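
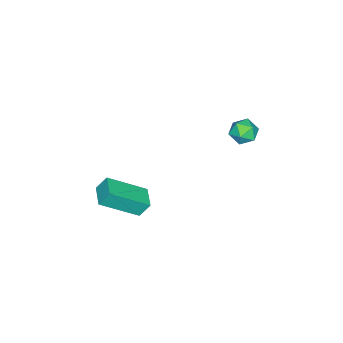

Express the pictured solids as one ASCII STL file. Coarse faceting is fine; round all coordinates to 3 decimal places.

solid 
facet normal -0.515 0.658 -0.549
outer loop
vertex 0.628 -2.018 1.024
vertex 1.534 -1.364 0.958
vertex 0.879 -2.441 0.282
endloop
endfacet
facet normal -0.810 -0.584 0.059
outer loop
vertex 1.986 -3.856 1.462
vertex 0.628 -2.018 1.024
vertex 0.879 -2.441 0.282
endloop
endfacet
facet normal -0.516 0.658 -0.549
outer loop
vertex 0.879 -2.441 0.282
vertex 1.534 -1.364 0.958
vertex 1.785 -1.786 0.216
endloop
endfacet
facet normal 0.282 -0.474 -0.834
outer loop
vertex 1.785 -1.786 0.216
vertex 1.986 -3.856 1.462
vertex 0.879 -2.441 0.282
endloop
endfacet
facet normal -0.282 0.475 0.834
outer loop
vertex 0.628 -2.018 1.024
vertex 2.641 -2.779 2.138
vertex 1.534 -1.364 0.958
endloop
endfacet
facet normal -0.810 -0.584 0.058
outer loop
vertex 1.735 -3.434 2.204
vertex 0.628 -2.018 1.024
vertex 1.986 -3.856 1.462
endloop
endfacet
facet normal -0.282 0.474 0.834
outer loop
vertex 1.735 -3.434 2.204
vertex 2.641 -2.779 2.138
vertex 0.628 -2.018 1.024
endloop
endfacet
facet normal 0.809 0.584 -0.059
outer loop
vertex 1.534 -1.364 0.958
vertex 2.641 -2.779 2.138
vertex 1.785 -1.786 0.216
endloop
endfacet
facet normal 0.282 -0.475 -0.834
outer loop
vertex 2.892 -3.202 1.396
vertex 1.986 -3.856 1.462
vertex 1.785 -1.786 0.216
endloop
endfacet
facet normal 0.810 0.584 -0.059
outer loop
vertex 1.785 -1.786 0.216
vertex 2.641 -2.779 2.138
vertex 2.892 -3.202 1.396
endloop
endfacet
facet normal 0.515 -0.658 0.549
outer loop
vertex 2.892 -3.202 1.396
vertex 1.735 -3.434 2.204
vertex 1.986 -3.856 1.462
endloop
endfacet
facet normal 0.515 -0.658 0.549
outer loop
vertex 2.641 -2.779 2.138
vertex 1.735 -3.434 2.204
vertex 2.892 -3.202 1.396
endloop
endfacet
facet normal -0.317 -0.574 0.755
outer loop
vertex -4.469 0.421 2.977
vertex -4.197 -0.192 2.625
vertex -3.757 0.195 3.104
endloop
endfacet
facet normal -0.150 0.081 0.985
outer loop
vertex -4.469 0.421 2.977
vertex -3.757 0.195 3.104
vertex -3.911 0.932 3.02
endloop
endfacet
facet normal -0.551 0.549 0.628
outer loop
vertex -4.469 0.421 2.977
vertex -3.911 0.932 3.02
vertex -4.447 1.0 2.49
endloop
endfacet
facet normal -0.967 0.184 0.176
outer loop
vertex -4.469 0.421 2.977
vertex -4.447 1.0 2.49
vertex -4.624 0.305 2.245
endloop
endfacet
facet normal -0.821 -0.511 0.255
outer loop
vertex -4.469 0.421 2.977
vertex -4.624 0.305 2.245
vertex -4.197 -0.192 2.625
endloop
endfacet
facet normal 0.533 0.205 0.821
outer loop
vertex -3.911 0.932 3.02
vertex -3.757 0.195 3.104
vertex -3.296 0.635 2.695
endloop
endfacet
facet normal 0.264 -0.854 0.448
outer loop
vertex -3.757 0.195 3.104
vertex -4.197 -0.192 2.625
vertex -3.473 -0.06 2.45
endloop
endfacet
facet normal -0.553 -0.751 -0.361
outer loop
vertex -4.197 -0.192 2.625
vertex -4.624 0.305 2.245
vertex -4.009 0.008 1.92
endloop
endfacet
facet normal -0.789 0.373 -0.488
outer loop
vertex -4.624 0.305 2.245
vertex -4.447 1.0 2.49
vertex -4.163 0.745 1.836
endloop
endfacet
facet normal -0.117 0.963 0.242
outer loop
vertex -4.447 1.0 2.49
vertex -3.911 0.932 3.02
vertex -3.723 1.132 2.315
endloop
endfacet
facet normal 0.967 -0.184 -0.176
outer loop
vertex -3.451 0.519 1.963
vertex -3.296 0.635 2.695
vertex -3.473 -0.06 2.45
endloop
endfacet
facet normal 0.551 -0.549 -0.628
outer loop
vertex -3.451 0.519 1.963
vertex -3.473 -0.06 2.45
vertex -4.009 0.008 1.92
endloop
endfacet
facet normal 0.150 -0.081 -0.985
outer loop
vertex -3.451 0.519 1.963
vertex -4.009 0.008 1.92
vertex -4.163 0.745 1.836
endloop
endfacet
facet normal 0.317 0.574 -0.755
outer loop
vertex -3.451 0.519 1.963
vertex -4.163 0.745 1.836
vertex -3.723 1.132 2.315
endloop
endfacet
facet normal 0.821 0.511 -0.255
outer loop
vertex -3.451 0.519 1.963
vertex -3.723 1.132 2.315
vertex -3.296 0.635 2.695
endloop
endfacet
facet normal 0.789 -0.373 0.488
outer loop
vertex -3.473 -0.06 2.45
vertex -3.296 0.635 2.695
vertex -3.757 0.195 3.104
endloop
endfacet
facet normal 0.117 -0.963 -0.242
outer loop
vertex -4.009 0.008 1.92
vertex -3.473 -0.06 2.45
vertex -4.197 -0.192 2.625
endloop
endfacet
facet normal -0.533 -0.205 -0.821
outer loop
vertex -4.163 0.745 1.836
vertex -4.009 0.008 1.92
vertex -4.624 0.305 2.245
endloop
endfacet
facet normal -0.264 0.854 -0.448
outer loop
vertex -3.723 1.132 2.315
vertex -4.163 0.745 1.836
vertex -4.447 1.0 2.49
endloop
endfacet
facet normal 0.553 0.751 0.361
outer loop
vertex -3.296 0.635 2.695
vertex -3.723 1.132 2.315
vertex -3.911 0.932 3.02
endloop
endfacet

endsolid


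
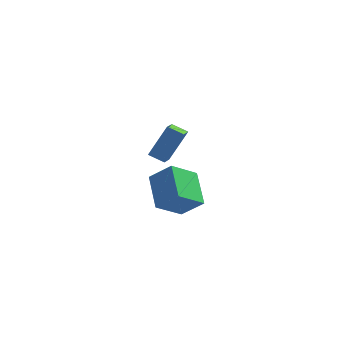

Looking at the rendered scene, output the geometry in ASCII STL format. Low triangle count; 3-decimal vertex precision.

solid 
facet normal -0.535 -0.639 0.553
outer loop
vertex 2.904 -3.126 -2.247
vertex 2.158 -1.646 -1.259
vertex 1.845 -3.042 -3.174
endloop
endfacet
facet normal 0.387 -0.767 -0.512
outer loop
vertex 2.722 -1.994 -4.081
vertex 2.904 -3.126 -2.247
vertex 1.845 -3.042 -3.174
endloop
endfacet
facet normal -0.535 -0.639 0.553
outer loop
vertex 1.845 -3.042 -3.174
vertex 2.158 -1.646 -1.259
vertex 1.099 -1.562 -2.186
endloop
endfacet
facet normal -0.751 0.060 -0.657
outer loop
vertex 1.099 -1.562 -2.186
vertex 2.722 -1.994 -4.081
vertex 1.845 -3.042 -3.174
endloop
endfacet
facet normal 0.751 -0.060 0.657
outer loop
vertex 2.904 -3.126 -2.247
vertex 3.035 -0.598 -2.166
vertex 2.158 -1.646 -1.259
endloop
endfacet
facet normal 0.387 -0.767 -0.512
outer loop
vertex 3.781 -2.078 -3.154
vertex 2.904 -3.126 -2.247
vertex 2.722 -1.994 -4.081
endloop
endfacet
facet normal 0.751 -0.060 0.657
outer loop
vertex 3.781 -2.078 -3.154
vertex 3.035 -0.598 -2.166
vertex 2.904 -3.126 -2.247
endloop
endfacet
facet normal -0.387 0.767 0.512
outer loop
vertex 2.158 -1.646 -1.259
vertex 3.035 -0.598 -2.166
vertex 1.099 -1.562 -2.186
endloop
endfacet
facet normal -0.751 0.060 -0.657
outer loop
vertex 1.976 -0.514 -3.093
vertex 2.722 -1.994 -4.081
vertex 1.099 -1.562 -2.186
endloop
endfacet
facet normal -0.387 0.767 0.512
outer loop
vertex 1.099 -1.562 -2.186
vertex 3.035 -0.598 -2.166
vertex 1.976 -0.514 -3.093
endloop
endfacet
facet normal 0.535 0.639 -0.553
outer loop
vertex 1.976 -0.514 -3.093
vertex 3.781 -2.078 -3.154
vertex 2.722 -1.994 -4.081
endloop
endfacet
facet normal 0.535 0.639 -0.553
outer loop
vertex 3.035 -0.598 -2.166
vertex 3.781 -2.078 -3.154
vertex 1.976 -0.514 -3.093
endloop
endfacet
facet normal -0.918 0.092 0.385
outer loop
vertex 0.427 3.62 -1.732
vertex 0.399 4.507 -2.012
vertex -0.346 3.056 -3.442
endloop
endfacet
facet normal 0.030 -0.953 0.301
outer loop
vertex 0.481 2.973 -3.788
vertex 0.427 3.62 -1.732
vertex -0.346 3.056 -3.442
endloop
endfacet
facet normal -0.918 0.093 0.385
outer loop
vertex -0.346 3.056 -3.442
vertex 0.399 4.507 -2.012
vertex -0.374 3.942 -3.722
endloop
endfacet
facet normal -0.394 -0.288 -0.873
outer loop
vertex -0.374 3.942 -3.722
vertex 0.481 2.973 -3.788
vertex -0.346 3.056 -3.442
endloop
endfacet
facet normal 0.394 0.288 0.873
outer loop
vertex 0.427 3.62 -1.732
vertex 1.226 4.424 -2.358
vertex 0.399 4.507 -2.012
endloop
endfacet
facet normal 0.031 -0.953 0.301
outer loop
vertex 1.254 3.538 -2.078
vertex 0.427 3.62 -1.732
vertex 0.481 2.973 -3.788
endloop
endfacet
facet normal 0.394 0.288 0.873
outer loop
vertex 1.254 3.538 -2.078
vertex 1.226 4.424 -2.358
vertex 0.427 3.62 -1.732
endloop
endfacet
facet normal -0.030 0.953 -0.301
outer loop
vertex 0.399 4.507 -2.012
vertex 1.226 4.424 -2.358
vertex -0.374 3.942 -3.722
endloop
endfacet
facet normal -0.394 -0.288 -0.873
outer loop
vertex 0.453 3.86 -4.068
vertex 0.481 2.973 -3.788
vertex -0.374 3.942 -3.722
endloop
endfacet
facet normal -0.031 0.953 -0.300
outer loop
vertex -0.374 3.942 -3.722
vertex 1.226 4.424 -2.358
vertex 0.453 3.86 -4.068
endloop
endfacet
facet normal 0.918 -0.092 -0.385
outer loop
vertex 0.453 3.86 -4.068
vertex 1.254 3.538 -2.078
vertex 0.481 2.973 -3.788
endloop
endfacet
facet normal 0.918 -0.093 -0.385
outer loop
vertex 1.226 4.424 -2.358
vertex 1.254 3.538 -2.078
vertex 0.453 3.86 -4.068
endloop
endfacet

endsolid


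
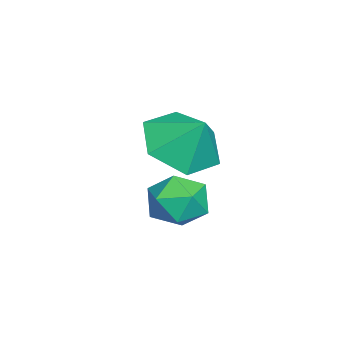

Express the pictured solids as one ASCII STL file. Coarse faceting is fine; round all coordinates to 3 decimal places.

solid 
facet normal -0.576 0.203 0.791
outer loop
vertex 2.178 2.824 -0.35
vertex 1.815 2.218 -0.459
vertex 2.393 2.218 -0.038
endloop
endfacet
facet normal 0.078 0.478 0.875
outer loop
vertex 2.178 2.824 -0.35
vertex 2.393 2.218 -0.038
vertex 2.874 2.663 -0.324
endloop
endfacet
facet normal 0.201 0.922 0.331
outer loop
vertex 2.178 2.824 -0.35
vertex 2.874 2.663 -0.324
vertex 2.594 2.938 -0.921
endloop
endfacet
facet normal -0.376 0.922 -0.090
outer loop
vertex 2.178 2.824 -0.35
vertex 2.594 2.938 -0.921
vertex 1.939 2.663 -1.004
endloop
endfacet
facet normal -0.856 0.478 0.195
outer loop
vertex 2.178 2.824 -0.35
vertex 1.939 2.663 -1.004
vertex 1.815 2.218 -0.459
endloop
endfacet
facet normal 0.548 -0.057 0.834
outer loop
vertex 2.874 2.663 -0.324
vertex 2.393 2.218 -0.038
vertex 2.941 1.957 -0.416
endloop
endfacet
facet normal -0.510 -0.500 0.700
outer loop
vertex 2.393 2.218 -0.038
vertex 1.815 2.218 -0.459
vertex 2.286 1.682 -0.499
endloop
endfacet
facet normal -0.962 -0.057 -0.265
outer loop
vertex 1.815 2.218 -0.459
vertex 1.939 2.663 -1.004
vertex 2.006 1.957 -1.096
endloop
endfacet
facet normal -0.186 0.662 -0.726
outer loop
vertex 1.939 2.663 -1.004
vertex 2.594 2.938 -0.921
vertex 2.487 2.402 -1.382
endloop
endfacet
facet normal 0.749 0.661 -0.046
outer loop
vertex 2.594 2.938 -0.921
vertex 2.874 2.663 -0.324
vertex 3.065 2.402 -0.961
endloop
endfacet
facet normal 0.376 -0.922 0.090
outer loop
vertex 2.702 1.796 -1.07
vertex 2.941 1.957 -0.416
vertex 2.286 1.682 -0.499
endloop
endfacet
facet normal -0.201 -0.922 -0.331
outer loop
vertex 2.702 1.796 -1.07
vertex 2.286 1.682 -0.499
vertex 2.006 1.957 -1.096
endloop
endfacet
facet normal -0.078 -0.478 -0.875
outer loop
vertex 2.702 1.796 -1.07
vertex 2.006 1.957 -1.096
vertex 2.487 2.402 -1.382
endloop
endfacet
facet normal 0.576 -0.203 -0.791
outer loop
vertex 2.702 1.796 -1.07
vertex 2.487 2.402 -1.382
vertex 3.065 2.402 -0.961
endloop
endfacet
facet normal 0.856 -0.478 -0.195
outer loop
vertex 2.702 1.796 -1.07
vertex 3.065 2.402 -0.961
vertex 2.941 1.957 -0.416
endloop
endfacet
facet normal 0.186 -0.662 0.726
outer loop
vertex 2.286 1.682 -0.499
vertex 2.941 1.957 -0.416
vertex 2.393 2.218 -0.038
endloop
endfacet
facet normal -0.749 -0.661 0.046
outer loop
vertex 2.006 1.957 -1.096
vertex 2.286 1.682 -0.499
vertex 1.815 2.218 -0.459
endloop
endfacet
facet normal -0.548 0.057 -0.834
outer loop
vertex 2.487 2.402 -1.382
vertex 2.006 1.957 -1.096
vertex 1.939 2.663 -1.004
endloop
endfacet
facet normal 0.510 0.500 -0.700
outer loop
vertex 3.065 2.402 -0.961
vertex 2.487 2.402 -1.382
vertex 2.594 2.938 -0.921
endloop
endfacet
facet normal 0.962 0.057 0.265
outer loop
vertex 2.941 1.957 -0.416
vertex 3.065 2.402 -0.961
vertex 2.874 2.663 -0.324
endloop
endfacet
facet normal -0.341 -0.524 -0.780
outer loop
vertex 1.265 2.314 -0.622
vertex 0.472 2.077 -0.116
vertex 0.479 2.881 -0.659
endloop
endfacet
facet normal 0.585 0.811 0.004
outer loop
vertex 1.265 2.314 -0.622
vertex 0.479 2.881 -0.659
vertex 0.828 2.623 0.696
endloop
endfacet
facet normal -0.341 -0.524 -0.780
outer loop
vertex 0.479 2.881 -0.659
vertex 0.472 2.077 -0.116
vertex -0.314 2.644 -0.153
endloop
endfacet
facet normal -0.147 0.964 0.221
outer loop
vertex 0.479 2.881 -0.659
vertex -0.314 2.644 -0.153
vertex 0.828 2.623 0.696
endloop
endfacet
facet normal -0.342 -0.525 -0.779
outer loop
vertex -0.314 2.644 -0.153
vertex 0.472 2.077 -0.116
vertex -0.32 1.841 0.391
endloop
endfacet
facet normal -0.517 0.483 0.707
outer loop
vertex -0.314 2.644 -0.153
vertex -0.32 1.841 0.391
vertex 0.828 2.623 0.696
endloop
endfacet
facet normal -0.342 -0.525 -0.779
outer loop
vertex -0.32 1.841 0.391
vertex 0.472 2.077 -0.116
vertex 0.466 1.274 0.428
endloop
endfacet
facet normal -0.156 -0.152 0.976
outer loop
vertex -0.32 1.841 0.391
vertex 0.466 1.274 0.428
vertex 0.828 2.623 0.696
endloop
endfacet
facet normal -0.341 -0.526 -0.779
outer loop
vertex 0.466 1.274 0.428
vertex 0.472 2.077 -0.116
vertex 1.259 1.51 -0.078
endloop
endfacet
facet normal 0.575 -0.305 0.759
outer loop
vertex 0.466 1.274 0.428
vertex 1.259 1.51 -0.078
vertex 0.828 2.623 0.696
endloop
endfacet
facet normal -0.341 -0.525 -0.780
outer loop
vertex 1.259 1.51 -0.078
vertex 0.472 2.077 -0.116
vertex 1.265 2.314 -0.622
endloop
endfacet
facet normal 0.946 0.177 0.272
outer loop
vertex 1.259 1.51 -0.078
vertex 1.265 2.314 -0.622
vertex 0.828 2.623 0.696
endloop
endfacet

endsolid


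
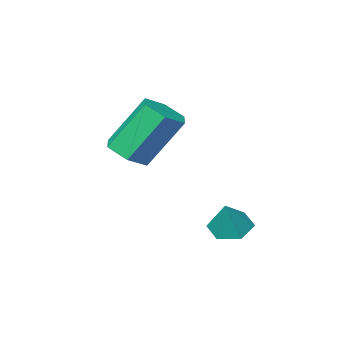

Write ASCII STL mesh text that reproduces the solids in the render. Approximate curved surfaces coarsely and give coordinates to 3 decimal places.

solid 
facet normal -0.388 -0.332 -0.860
outer loop
vertex -0.371 1.712 -4.42
vertex -0.91 1.55 -4.114
vertex -0.848 2.135 -4.368
endloop
endfacet
facet normal 0.659 0.750 -0.057
outer loop
vertex -0.371 1.712 -4.42
vertex -0.848 2.135 -4.368
vertex -0.49 1.91 -3.186
endloop
endfacet
facet normal -0.388 -0.332 -0.860
outer loop
vertex -0.848 2.135 -4.368
vertex -0.91 1.55 -4.114
vertex -1.387 1.973 -4.062
endloop
endfacet
facet normal -0.158 0.960 0.231
outer loop
vertex -0.848 2.135 -4.368
vertex -1.387 1.973 -4.062
vertex -0.49 1.91 -3.186
endloop
endfacet
facet normal -0.389 -0.333 -0.859
outer loop
vertex -1.387 1.973 -4.062
vertex -0.91 1.55 -4.114
vertex -1.448 1.389 -3.808
endloop
endfacet
facet normal -0.638 0.362 0.679
outer loop
vertex -1.387 1.973 -4.062
vertex -1.448 1.389 -3.808
vertex -0.49 1.91 -3.186
endloop
endfacet
facet normal -0.389 -0.333 -0.859
outer loop
vertex -1.448 1.389 -3.808
vertex -0.91 1.55 -4.114
vertex -0.971 0.966 -3.86
endloop
endfacet
facet normal -0.304 -0.446 0.842
outer loop
vertex -1.448 1.389 -3.808
vertex -0.971 0.966 -3.86
vertex -0.49 1.91 -3.186
endloop
endfacet
facet normal -0.388 -0.333 -0.859
outer loop
vertex -0.971 0.966 -3.86
vertex -0.91 1.55 -4.114
vertex -0.432 1.127 -4.166
endloop
endfacet
facet normal 0.511 -0.657 0.555
outer loop
vertex -0.971 0.966 -3.86
vertex -0.432 1.127 -4.166
vertex -0.49 1.91 -3.186
endloop
endfacet
facet normal -0.388 -0.333 -0.860
outer loop
vertex -0.432 1.127 -4.166
vertex -0.91 1.55 -4.114
vertex -0.371 1.712 -4.42
endloop
endfacet
facet normal 0.993 -0.058 0.105
outer loop
vertex -0.432 1.127 -4.166
vertex -0.371 1.712 -4.42
vertex -0.49 1.91 -3.186
endloop
endfacet
facet normal 0.464 -0.287 -0.838
outer loop
vertex 0.945 -1.644 -1.878
vertex 0.301 -1.686 -2.22
vertex 0.677 -1.061 -2.226
endloop
endfacet
facet normal 0.806 0.529 0.265
outer loop
vertex 0.945 -1.644 -1.878
vertex 0.677 -1.061 -2.226
vertex 0.082 -1.111 -0.319
endloop
endfacet
facet normal 0.806 0.529 0.265
outer loop
vertex 0.082 -1.111 -0.319
vertex 0.677 -1.061 -2.226
vertex -0.186 -0.528 -0.666
endloop
endfacet
facet normal -0.464 0.286 0.839
outer loop
vertex 0.082 -1.111 -0.319
vertex -0.186 -0.528 -0.666
vertex -0.561 -1.154 -0.66
endloop
endfacet
facet normal 0.463 -0.287 -0.839
outer loop
vertex 0.677 -1.061 -2.226
vertex 0.301 -1.686 -2.22
vertex 0.033 -1.103 -2.567
endloop
endfacet
facet normal 0.086 0.956 -0.279
outer loop
vertex 0.677 -1.061 -2.226
vertex 0.033 -1.103 -2.567
vertex -0.186 -0.528 -0.666
endloop
endfacet
facet normal 0.086 0.956 -0.279
outer loop
vertex -0.186 -0.528 -0.666
vertex 0.033 -1.103 -2.567
vertex -0.829 -0.57 -1.008
endloop
endfacet
facet normal -0.464 0.286 0.838
outer loop
vertex -0.186 -0.528 -0.666
vertex -0.829 -0.57 -1.008
vertex -0.561 -1.154 -0.66
endloop
endfacet
facet normal 0.464 -0.286 -0.839
outer loop
vertex 0.033 -1.103 -2.567
vertex 0.301 -1.686 -2.22
vertex -0.342 -1.729 -2.561
endloop
endfacet
facet normal -0.722 0.427 -0.545
outer loop
vertex 0.033 -1.103 -2.567
vertex -0.342 -1.729 -2.561
vertex -0.829 -0.57 -1.008
endloop
endfacet
facet normal -0.721 0.428 -0.545
outer loop
vertex -0.829 -0.57 -1.008
vertex -0.342 -1.729 -2.561
vertex -1.205 -1.196 -1.002
endloop
endfacet
facet normal -0.464 0.287 0.838
outer loop
vertex -0.829 -0.57 -1.008
vertex -1.205 -1.196 -1.002
vertex -0.561 -1.154 -0.66
endloop
endfacet
facet normal 0.464 -0.286 -0.839
outer loop
vertex -0.342 -1.729 -2.561
vertex 0.301 -1.686 -2.22
vertex -0.074 -2.312 -2.214
endloop
endfacet
facet normal -0.806 -0.529 -0.266
outer loop
vertex -0.342 -1.729 -2.561
vertex -0.074 -2.312 -2.214
vertex -1.205 -1.196 -1.002
endloop
endfacet
facet normal -0.806 -0.529 -0.265
outer loop
vertex -1.205 -1.196 -1.002
vertex -0.074 -2.312 -2.214
vertex -0.937 -1.779 -0.654
endloop
endfacet
facet normal -0.464 0.287 0.838
outer loop
vertex -1.205 -1.196 -1.002
vertex -0.937 -1.779 -0.654
vertex -0.561 -1.154 -0.66
endloop
endfacet
facet normal 0.464 -0.286 -0.838
outer loop
vertex -0.074 -2.312 -2.214
vertex 0.301 -1.686 -2.22
vertex 0.569 -2.27 -1.872
endloop
endfacet
facet normal -0.086 -0.956 0.279
outer loop
vertex -0.074 -2.312 -2.214
vertex 0.569 -2.27 -1.872
vertex -0.937 -1.779 -0.654
endloop
endfacet
facet normal -0.086 -0.956 0.280
outer loop
vertex -0.937 -1.779 -0.654
vertex 0.569 -2.27 -1.872
vertex -0.293 -1.737 -0.313
endloop
endfacet
facet normal -0.463 0.287 0.839
outer loop
vertex -0.937 -1.779 -0.654
vertex -0.293 -1.737 -0.313
vertex -0.561 -1.154 -0.66
endloop
endfacet
facet normal 0.464 -0.287 -0.838
outer loop
vertex 0.569 -2.27 -1.872
vertex 0.301 -1.686 -2.22
vertex 0.945 -1.644 -1.878
endloop
endfacet
facet normal 0.721 -0.428 0.545
outer loop
vertex 0.569 -2.27 -1.872
vertex 0.945 -1.644 -1.878
vertex -0.293 -1.737 -0.313
endloop
endfacet
facet normal 0.721 -0.427 0.545
outer loop
vertex -0.293 -1.737 -0.313
vertex 0.945 -1.644 -1.878
vertex 0.082 -1.111 -0.319
endloop
endfacet
facet normal -0.464 0.286 0.839
outer loop
vertex -0.293 -1.737 -0.313
vertex 0.082 -1.111 -0.319
vertex -0.561 -1.154 -0.66
endloop
endfacet

endsolid


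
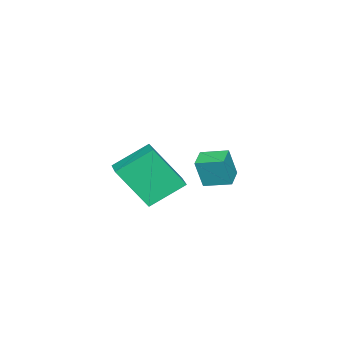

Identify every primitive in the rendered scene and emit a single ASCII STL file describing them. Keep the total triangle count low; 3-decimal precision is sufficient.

solid 
facet normal -0.948 -0.281 0.153
outer loop
vertex -2.093 1.471 -1.574
vertex -2.342 2.434 -1.35
vertex -2.334 1.67 -2.701
endloop
endfacet
facet normal 0.245 -0.945 -0.219
outer loop
vertex -1.538 1.906 -2.83
vertex -2.093 1.471 -1.574
vertex -2.334 1.67 -2.701
endloop
endfacet
facet normal -0.948 -0.280 0.153
outer loop
vertex -2.334 1.67 -2.701
vertex -2.342 2.434 -1.35
vertex -2.583 2.634 -2.477
endloop
endfacet
facet normal -0.207 0.170 -0.963
outer loop
vertex -2.583 2.634 -2.477
vertex -1.538 1.906 -2.83
vertex -2.334 1.67 -2.701
endloop
endfacet
facet normal 0.207 -0.171 0.963
outer loop
vertex -2.093 1.471 -1.574
vertex -1.546 2.67 -1.479
vertex -2.342 2.434 -1.35
endloop
endfacet
facet normal 0.243 -0.945 -0.220
outer loop
vertex -1.297 1.706 -1.703
vertex -2.093 1.471 -1.574
vertex -1.538 1.906 -2.83
endloop
endfacet
facet normal 0.206 -0.171 0.963
outer loop
vertex -1.297 1.706 -1.703
vertex -1.546 2.67 -1.479
vertex -2.093 1.471 -1.574
endloop
endfacet
facet normal -0.244 0.944 0.220
outer loop
vertex -2.342 2.434 -1.35
vertex -1.546 2.67 -1.479
vertex -2.583 2.634 -2.477
endloop
endfacet
facet normal -0.207 0.171 -0.963
outer loop
vertex -1.787 2.869 -2.606
vertex -1.538 1.906 -2.83
vertex -2.583 2.634 -2.477
endloop
endfacet
facet normal -0.243 0.945 0.219
outer loop
vertex -2.583 2.634 -2.477
vertex -1.546 2.67 -1.479
vertex -1.787 2.869 -2.606
endloop
endfacet
facet normal 0.948 0.281 -0.153
outer loop
vertex -1.787 2.869 -2.606
vertex -1.297 1.706 -1.703
vertex -1.538 1.906 -2.83
endloop
endfacet
facet normal 0.948 0.280 -0.153
outer loop
vertex -1.546 2.67 -1.479
vertex -1.297 1.706 -1.703
vertex -1.787 2.869 -2.606
endloop
endfacet
facet normal -0.765 -0.611 -0.204
outer loop
vertex 1.242 1.468 0.25
vertex 0.846 2.461 -1.236
vertex 2.139 0.614 -0.559
endloop
endfacet
facet normal 0.216 -0.542 0.812
outer loop
vertex 2.874 1.199 -0.364
vertex 1.242 1.468 0.25
vertex 2.139 0.614 -0.559
endloop
endfacet
facet normal -0.765 -0.610 -0.204
outer loop
vertex 2.139 0.614 -0.559
vertex 0.846 2.461 -1.236
vertex 1.743 1.606 -2.045
endloop
endfacet
facet normal 0.605 -0.578 -0.547
outer loop
vertex 1.743 1.606 -2.045
vertex 2.874 1.199 -0.364
vertex 2.139 0.614 -0.559
endloop
endfacet
facet normal -0.605 0.578 0.547
outer loop
vertex 1.242 1.468 0.25
vertex 1.581 3.046 -1.041
vertex 0.846 2.461 -1.236
endloop
endfacet
facet normal 0.216 -0.542 0.812
outer loop
vertex 1.977 2.054 0.445
vertex 1.242 1.468 0.25
vertex 2.874 1.199 -0.364
endloop
endfacet
facet normal -0.606 0.578 0.547
outer loop
vertex 1.977 2.054 0.445
vertex 1.581 3.046 -1.041
vertex 1.242 1.468 0.25
endloop
endfacet
facet normal -0.216 0.542 -0.812
outer loop
vertex 0.846 2.461 -1.236
vertex 1.581 3.046 -1.041
vertex 1.743 1.606 -2.045
endloop
endfacet
facet normal 0.606 -0.578 -0.547
outer loop
vertex 2.478 2.192 -1.85
vertex 2.874 1.199 -0.364
vertex 1.743 1.606 -2.045
endloop
endfacet
facet normal -0.217 0.542 -0.812
outer loop
vertex 1.743 1.606 -2.045
vertex 1.581 3.046 -1.041
vertex 2.478 2.192 -1.85
endloop
endfacet
facet normal 0.766 0.610 0.204
outer loop
vertex 2.478 2.192 -1.85
vertex 1.977 2.054 0.445
vertex 2.874 1.199 -0.364
endloop
endfacet
facet normal 0.765 0.611 0.204
outer loop
vertex 1.581 3.046 -1.041
vertex 1.977 2.054 0.445
vertex 2.478 2.192 -1.85
endloop
endfacet

endsolid


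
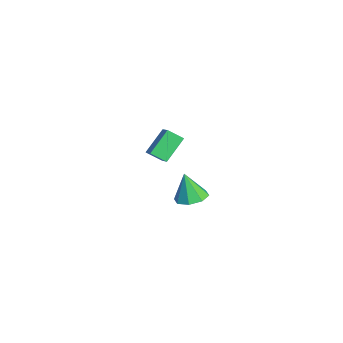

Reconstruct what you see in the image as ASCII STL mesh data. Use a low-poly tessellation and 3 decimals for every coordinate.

solid 
facet normal -0.835 -0.027 -0.550
outer loop
vertex -3.758 -1.089 2.593
vertex -3.452 -0.33 2.091
vertex -3.026 -2.086 1.531
endloop
endfacet
facet normal -0.319 -0.791 0.522
outer loop
vertex -1.908 -2.05 2.269
vertex -3.758 -1.089 2.593
vertex -3.026 -2.086 1.531
endloop
endfacet
facet normal -0.834 -0.027 -0.550
outer loop
vertex -3.026 -2.086 1.531
vertex -3.452 -0.33 2.091
vertex -2.72 -1.327 1.03
endloop
endfacet
facet normal 0.450 -0.611 -0.651
outer loop
vertex -2.72 -1.327 1.03
vertex -1.908 -2.05 2.269
vertex -3.026 -2.086 1.531
endloop
endfacet
facet normal -0.449 0.612 0.651
outer loop
vertex -3.758 -1.089 2.593
vertex -2.334 -0.294 2.829
vertex -3.452 -0.33 2.091
endloop
endfacet
facet normal -0.319 -0.791 0.523
outer loop
vertex -2.64 -1.053 3.33
vertex -3.758 -1.089 2.593
vertex -1.908 -2.05 2.269
endloop
endfacet
facet normal -0.449 0.611 0.652
outer loop
vertex -2.64 -1.053 3.33
vertex -2.334 -0.294 2.829
vertex -3.758 -1.089 2.593
endloop
endfacet
facet normal 0.319 0.791 -0.522
outer loop
vertex -3.452 -0.33 2.091
vertex -2.334 -0.294 2.829
vertex -2.72 -1.327 1.03
endloop
endfacet
facet normal 0.449 -0.612 -0.651
outer loop
vertex -1.602 -1.291 1.767
vertex -1.908 -2.05 2.269
vertex -2.72 -1.327 1.03
endloop
endfacet
facet normal 0.319 0.791 -0.522
outer loop
vertex -2.72 -1.327 1.03
vertex -2.334 -0.294 2.829
vertex -1.602 -1.291 1.767
endloop
endfacet
facet normal 0.835 0.027 0.550
outer loop
vertex -1.602 -1.291 1.767
vertex -2.64 -1.053 3.33
vertex -1.908 -2.05 2.269
endloop
endfacet
facet normal 0.835 0.027 0.550
outer loop
vertex -2.334 -0.294 2.829
vertex -2.64 -1.053 3.33
vertex -1.602 -1.291 1.767
endloop
endfacet
facet normal 0.217 0.191 -0.957
outer loop
vertex 4.204 -0.74 3.266
vertex 3.475 -1.085 3.032
vertex 3.725 -0.312 3.243
endloop
endfacet
facet normal 0.463 0.556 0.690
outer loop
vertex 4.204 -0.74 3.266
vertex 3.725 -0.312 3.243
vertex 3.145 -1.375 4.488
endloop
endfacet
facet normal 0.217 0.191 -0.957
outer loop
vertex 3.725 -0.312 3.243
vertex 3.475 -1.085 3.032
vertex 3.099 -0.337 3.096
endloop
endfacet
facet normal -0.171 0.787 0.593
outer loop
vertex 3.725 -0.312 3.243
vertex 3.099 -0.337 3.096
vertex 3.145 -1.375 4.488
endloop
endfacet
facet normal 0.216 0.191 -0.957
outer loop
vertex 3.099 -0.337 3.096
vertex 3.475 -1.085 3.032
vertex 2.694 -0.801 2.912
endloop
endfacet
facet normal -0.763 0.506 0.403
outer loop
vertex 3.099 -0.337 3.096
vertex 2.694 -0.801 2.912
vertex 3.145 -1.375 4.488
endloop
endfacet
facet normal 0.216 0.190 -0.958
outer loop
vertex 2.694 -0.801 2.912
vertex 3.475 -1.085 3.032
vertex 2.746 -1.431 2.799
endloop
endfacet
facet normal -0.965 -0.121 0.232
outer loop
vertex 2.694 -0.801 2.912
vertex 2.746 -1.431 2.799
vertex 3.145 -1.375 4.488
endloop
endfacet
facet normal 0.216 0.190 -0.958
outer loop
vertex 2.746 -1.431 2.799
vertex 3.475 -1.085 3.032
vertex 3.225 -1.859 2.822
endloop
endfacet
facet normal -0.660 -0.729 0.180
outer loop
vertex 2.746 -1.431 2.799
vertex 3.225 -1.859 2.822
vertex 3.145 -1.375 4.488
endloop
endfacet
facet normal 0.218 0.189 -0.957
outer loop
vertex 3.225 -1.859 2.822
vertex 3.475 -1.085 3.032
vertex 3.85 -1.834 2.969
endloop
endfacet
facet normal -0.027 -0.960 0.278
outer loop
vertex 3.225 -1.859 2.822
vertex 3.85 -1.834 2.969
vertex 3.145 -1.375 4.488
endloop
endfacet
facet normal 0.217 0.189 -0.958
outer loop
vertex 3.85 -1.834 2.969
vertex 3.475 -1.085 3.032
vertex 4.256 -1.37 3.153
endloop
endfacet
facet normal 0.565 -0.680 0.468
outer loop
vertex 3.85 -1.834 2.969
vertex 4.256 -1.37 3.153
vertex 3.145 -1.375 4.488
endloop
endfacet
facet normal 0.218 0.190 -0.957
outer loop
vertex 4.256 -1.37 3.153
vertex 3.475 -1.085 3.032
vertex 4.204 -0.74 3.266
endloop
endfacet
facet normal 0.768 -0.051 0.639
outer loop
vertex 4.256 -1.37 3.153
vertex 4.204 -0.74 3.266
vertex 3.145 -1.375 4.488
endloop
endfacet

endsolid


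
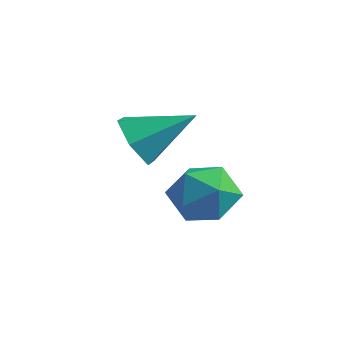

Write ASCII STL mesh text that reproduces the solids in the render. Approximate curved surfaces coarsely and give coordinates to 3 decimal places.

solid 
facet normal -0.624 -0.597 -0.504
outer loop
vertex 0.793 -2.309 2.647
vertex 0.027 -1.968 3.192
vertex 0.277 -1.51 2.339
endloop
endfacet
facet normal 0.792 0.309 -0.526
outer loop
vertex 0.793 -2.309 2.647
vertex 0.277 -1.51 2.339
vertex 1.213 -0.832 4.148
endloop
endfacet
facet normal -0.624 -0.598 -0.504
outer loop
vertex 0.277 -1.51 2.339
vertex 0.027 -1.968 3.192
vertex -0.489 -1.169 2.883
endloop
endfacet
facet normal 0.119 0.908 -0.402
outer loop
vertex 0.277 -1.51 2.339
vertex -0.489 -1.169 2.883
vertex 1.213 -0.832 4.148
endloop
endfacet
facet normal -0.624 -0.598 -0.504
outer loop
vertex -0.489 -1.169 2.883
vertex 0.027 -1.968 3.192
vertex -0.739 -1.627 3.736
endloop
endfacet
facet normal -0.415 0.847 0.333
outer loop
vertex -0.489 -1.169 2.883
vertex -0.739 -1.627 3.736
vertex 1.213 -0.832 4.148
endloop
endfacet
facet normal -0.624 -0.598 -0.503
outer loop
vertex -0.739 -1.627 3.736
vertex 0.027 -1.968 3.192
vertex -0.223 -2.425 4.045
endloop
endfacet
facet normal -0.275 0.187 0.943
outer loop
vertex -0.739 -1.627 3.736
vertex -0.223 -2.425 4.045
vertex 1.213 -0.832 4.148
endloop
endfacet
facet normal -0.625 -0.597 -0.503
outer loop
vertex -0.223 -2.425 4.045
vertex 0.027 -1.968 3.192
vertex 0.543 -2.767 3.5
endloop
endfacet
facet normal 0.399 -0.412 0.819
outer loop
vertex -0.223 -2.425 4.045
vertex 0.543 -2.767 3.5
vertex 1.213 -0.832 4.148
endloop
endfacet
facet normal -0.624 -0.597 -0.504
outer loop
vertex 0.543 -2.767 3.5
vertex 0.027 -1.968 3.192
vertex 0.793 -2.309 2.647
endloop
endfacet
facet normal 0.932 -0.351 0.085
outer loop
vertex 0.543 -2.767 3.5
vertex 0.793 -2.309 2.647
vertex 1.213 -0.832 4.148
endloop
endfacet
facet normal 0.357 0.860 0.365
outer loop
vertex 0.396 1.336 0.454
vertex 0.784 0.773 1.4
vertex 1.473 0.885 0.464
endloop
endfacet
facet normal 0.365 0.864 -0.348
outer loop
vertex 0.396 1.336 0.454
vertex 1.473 0.885 0.464
vertex 0.806 0.783 -0.489
endloop
endfacet
facet normal -0.303 0.759 -0.577
outer loop
vertex 0.396 1.336 0.454
vertex 0.806 0.783 -0.489
vertex -0.294 0.608 -0.142
endloop
endfacet
facet normal -0.724 0.690 -0.005
outer loop
vertex 0.396 1.336 0.454
vertex -0.294 0.608 -0.142
vertex -0.308 0.602 1.025
endloop
endfacet
facet normal -0.316 0.753 0.578
outer loop
vertex 0.396 1.336 0.454
vertex -0.308 0.602 1.025
vertex 0.784 0.773 1.4
endloop
endfacet
facet normal 0.762 0.313 -0.567
outer loop
vertex 0.806 0.783 -0.489
vertex 1.473 0.885 0.464
vertex 1.448 -0.122 -0.125
endloop
endfacet
facet normal 0.749 0.307 0.588
outer loop
vertex 1.473 0.885 0.464
vertex 0.784 0.773 1.4
vertex 1.434 -0.128 1.042
endloop
endfacet
facet normal -0.340 0.133 0.931
outer loop
vertex 0.784 0.773 1.4
vertex -0.308 0.602 1.025
vertex 0.334 -0.303 1.389
endloop
endfacet
facet normal -0.999 0.032 -0.012
outer loop
vertex -0.308 0.602 1.025
vertex -0.294 0.608 -0.142
vertex -0.333 -0.405 0.436
endloop
endfacet
facet normal -0.318 0.143 -0.937
outer loop
vertex -0.294 0.608 -0.142
vertex 0.806 0.783 -0.489
vertex 0.356 -0.293 -0.5
endloop
endfacet
facet normal 0.724 -0.690 0.005
outer loop
vertex 0.744 -0.856 0.446
vertex 1.448 -0.122 -0.125
vertex 1.434 -0.128 1.042
endloop
endfacet
facet normal 0.303 -0.759 0.577
outer loop
vertex 0.744 -0.856 0.446
vertex 1.434 -0.128 1.042
vertex 0.334 -0.303 1.389
endloop
endfacet
facet normal -0.365 -0.864 0.348
outer loop
vertex 0.744 -0.856 0.446
vertex 0.334 -0.303 1.389
vertex -0.333 -0.405 0.436
endloop
endfacet
facet normal -0.357 -0.860 -0.365
outer loop
vertex 0.744 -0.856 0.446
vertex -0.333 -0.405 0.436
vertex 0.356 -0.293 -0.5
endloop
endfacet
facet normal 0.316 -0.753 -0.578
outer loop
vertex 0.744 -0.856 0.446
vertex 0.356 -0.293 -0.5
vertex 1.448 -0.122 -0.125
endloop
endfacet
facet normal 0.999 -0.032 0.012
outer loop
vertex 1.434 -0.128 1.042
vertex 1.448 -0.122 -0.125
vertex 1.473 0.885 0.464
endloop
endfacet
facet normal 0.318 -0.143 0.937
outer loop
vertex 0.334 -0.303 1.389
vertex 1.434 -0.128 1.042
vertex 0.784 0.773 1.4
endloop
endfacet
facet normal -0.762 -0.313 0.567
outer loop
vertex -0.333 -0.405 0.436
vertex 0.334 -0.303 1.389
vertex -0.308 0.602 1.025
endloop
endfacet
facet normal -0.749 -0.307 -0.588
outer loop
vertex 0.356 -0.293 -0.5
vertex -0.333 -0.405 0.436
vertex -0.294 0.608 -0.142
endloop
endfacet
facet normal 0.340 -0.133 -0.931
outer loop
vertex 1.448 -0.122 -0.125
vertex 0.356 -0.293 -0.5
vertex 0.806 0.783 -0.489
endloop
endfacet

endsolid


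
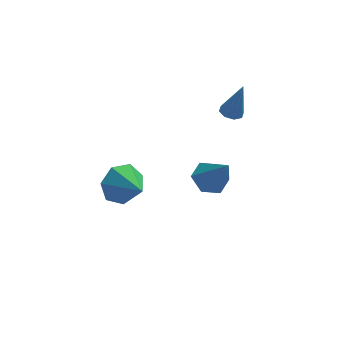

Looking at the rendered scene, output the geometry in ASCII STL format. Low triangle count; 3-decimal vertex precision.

solid 
facet normal -0.375 0.828 -0.416
outer loop
vertex -2.626 -0.934 2.752
vertex -3.295 -0.9 3.424
vertex -2.431 -0.506 3.429
endloop
endfacet
facet normal 0.965 -0.223 -0.137
outer loop
vertex -2.626 -0.934 2.752
vertex -2.431 -0.506 3.429
vertex -2.725 -2.16 4.056
endloop
endfacet
facet normal -0.375 0.829 -0.415
outer loop
vertex -2.431 -0.506 3.429
vertex -3.295 -0.9 3.424
vertex -2.887 -0.375 4.103
endloop
endfacet
facet normal 0.832 0.061 0.551
outer loop
vertex -2.431 -0.506 3.429
vertex -2.887 -0.375 4.103
vertex -2.725 -2.16 4.056
endloop
endfacet
facet normal -0.376 0.829 -0.415
outer loop
vertex -2.887 -0.375 4.103
vertex -3.295 -0.9 3.424
vertex -3.651 -0.64 4.266
endloop
endfacet
facet normal 0.211 -0.007 0.977
outer loop
vertex -2.887 -0.375 4.103
vertex -3.651 -0.64 4.266
vertex -2.725 -2.16 4.056
endloop
endfacet
facet normal -0.375 0.829 -0.415
outer loop
vertex -3.651 -0.64 4.266
vertex -3.295 -0.9 3.424
vertex -4.147 -1.1 3.795
endloop
endfacet
facet normal -0.431 -0.376 0.821
outer loop
vertex -3.651 -0.64 4.266
vertex -4.147 -1.1 3.795
vertex -2.725 -2.16 4.056
endloop
endfacet
facet normal -0.375 0.829 -0.415
outer loop
vertex -4.147 -1.1 3.795
vertex -3.295 -0.9 3.424
vertex -4.002 -1.41 3.045
endloop
endfacet
facet normal -0.609 -0.768 0.200
outer loop
vertex -4.147 -1.1 3.795
vertex -4.002 -1.41 3.045
vertex -2.725 -2.16 4.056
endloop
endfacet
facet normal -0.375 0.829 -0.415
outer loop
vertex -4.002 -1.41 3.045
vertex -3.295 -0.9 3.424
vertex -3.325 -1.336 2.581
endloop
endfacet
facet normal -0.190 -0.888 -0.419
outer loop
vertex -4.002 -1.41 3.045
vertex -3.325 -1.336 2.581
vertex -2.725 -2.16 4.056
endloop
endfacet
facet normal -0.375 0.829 -0.415
outer loop
vertex -3.325 -1.336 2.581
vertex -3.295 -0.9 3.424
vertex -2.626 -0.934 2.752
endloop
endfacet
facet normal 0.510 -0.646 -0.568
outer loop
vertex -3.325 -1.336 2.581
vertex -2.626 -0.934 2.752
vertex -2.725 -2.16 4.056
endloop
endfacet
facet normal -0.281 0.490 -0.825
outer loop
vertex 1.256 2.626 0.607
vertex 0.759 1.983 0.394
vertex 0.458 2.608 0.868
endloop
endfacet
facet normal 0.225 0.642 0.733
outer loop
vertex 1.256 2.626 0.607
vertex 0.458 2.608 0.868
vertex 1.301 1.037 1.986
endloop
endfacet
facet normal -0.281 0.490 -0.825
outer loop
vertex 0.458 2.608 0.868
vertex 0.759 1.983 0.394
vertex -0.039 1.966 0.656
endloop
endfacet
facet normal -0.607 0.218 0.764
outer loop
vertex 0.458 2.608 0.868
vertex -0.039 1.966 0.656
vertex 1.301 1.037 1.986
endloop
endfacet
facet normal -0.281 0.492 -0.824
outer loop
vertex -0.039 1.966 0.656
vertex 0.759 1.983 0.394
vertex 0.261 1.341 0.181
endloop
endfacet
facet normal -0.734 -0.597 0.322
outer loop
vertex -0.039 1.966 0.656
vertex 0.261 1.341 0.181
vertex 1.301 1.037 1.986
endloop
endfacet
facet normal -0.281 0.491 -0.824
outer loop
vertex 0.261 1.341 0.181
vertex 0.759 1.983 0.394
vertex 1.059 1.359 -0.08
endloop
endfacet
facet normal -0.027 -0.988 -0.151
outer loop
vertex 0.261 1.341 0.181
vertex 1.059 1.359 -0.08
vertex 1.301 1.037 1.986
endloop
endfacet
facet normal -0.281 0.491 -0.824
outer loop
vertex 1.059 1.359 -0.08
vertex 0.759 1.983 0.394
vertex 1.557 2.001 0.133
endloop
endfacet
facet normal 0.805 -0.564 -0.182
outer loop
vertex 1.059 1.359 -0.08
vertex 1.557 2.001 0.133
vertex 1.301 1.037 1.986
endloop
endfacet
facet normal -0.281 0.490 -0.825
outer loop
vertex 1.557 2.001 0.133
vertex 0.759 1.983 0.394
vertex 1.256 2.626 0.607
endloop
endfacet
facet normal 0.932 0.252 0.260
outer loop
vertex 1.557 2.001 0.133
vertex 1.256 2.626 0.607
vertex 1.301 1.037 1.986
endloop
endfacet
facet normal -0.258 0.064 -0.964
outer loop
vertex 2.305 3.17 2.991
vertex 1.949 3.544 3.111
vertex 2.461 3.544 2.974
endloop
endfacet
facet normal 0.923 -0.384 0.013
outer loop
vertex 2.305 3.17 2.991
vertex 2.461 3.544 2.974
vertex 2.391 3.436 4.769
endloop
endfacet
facet normal -0.258 0.063 -0.964
outer loop
vertex 2.461 3.544 2.974
vertex 1.949 3.544 3.111
vertex 2.317 3.918 3.037
endloop
endfacet
facet normal 0.935 0.350 0.058
outer loop
vertex 2.461 3.544 2.974
vertex 2.317 3.918 3.037
vertex 2.391 3.436 4.769
endloop
endfacet
facet normal -0.257 0.062 -0.964
outer loop
vertex 2.317 3.918 3.037
vertex 1.949 3.544 3.111
vertex 1.957 4.073 3.143
endloop
endfacet
facet normal 0.440 0.870 0.223
outer loop
vertex 2.317 3.918 3.037
vertex 1.957 4.073 3.143
vertex 2.391 3.436 4.769
endloop
endfacet
facet normal -0.256 0.062 -0.965
outer loop
vertex 1.957 4.073 3.143
vertex 1.949 3.544 3.111
vertex 1.592 3.918 3.23
endloop
endfacet
facet normal -0.271 0.870 0.413
outer loop
vertex 1.957 4.073 3.143
vertex 1.592 3.918 3.23
vertex 2.391 3.436 4.769
endloop
endfacet
facet normal -0.256 0.063 -0.965
outer loop
vertex 1.592 3.918 3.23
vertex 1.949 3.544 3.111
vertex 1.436 3.544 3.247
endloop
endfacet
facet normal -0.782 0.350 0.516
outer loop
vertex 1.592 3.918 3.23
vertex 1.436 3.544 3.247
vertex 2.391 3.436 4.769
endloop
endfacet
facet normal -0.256 0.061 -0.965
outer loop
vertex 1.436 3.544 3.247
vertex 1.949 3.544 3.111
vertex 1.58 3.17 3.185
endloop
endfacet
facet normal -0.794 -0.384 0.471
outer loop
vertex 1.436 3.544 3.247
vertex 1.58 3.17 3.185
vertex 2.391 3.436 4.769
endloop
endfacet
facet normal -0.257 0.063 -0.964
outer loop
vertex 1.58 3.17 3.185
vertex 1.949 3.544 3.111
vertex 1.94 3.015 3.079
endloop
endfacet
facet normal -0.299 -0.904 0.305
outer loop
vertex 1.58 3.17 3.185
vertex 1.94 3.015 3.079
vertex 2.391 3.436 4.769
endloop
endfacet
facet normal -0.259 0.063 -0.964
outer loop
vertex 1.94 3.015 3.079
vertex 1.949 3.544 3.111
vertex 2.305 3.17 2.991
endloop
endfacet
facet normal 0.412 -0.904 0.115
outer loop
vertex 1.94 3.015 3.079
vertex 2.305 3.17 2.991
vertex 2.391 3.436 4.769
endloop
endfacet

endsolid


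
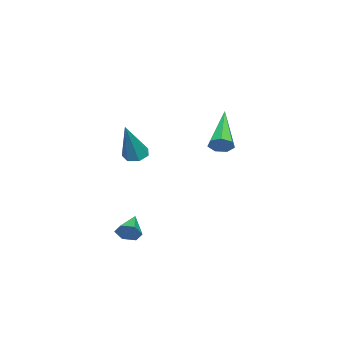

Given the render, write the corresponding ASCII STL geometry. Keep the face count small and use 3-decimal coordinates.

solid 
facet normal 0.905 0.072 -0.420
outer loop
vertex 0.122 -2.736 -1.361
vertex -0.099 -2.509 -1.798
vertex 0.067 -2.2 -1.387
endloop
endfacet
facet normal 0.037 0.052 0.998
outer loop
vertex 0.122 -2.736 -1.361
vertex 0.067 -2.2 -1.387
vertex -1.121 -2.591 -1.322
endloop
endfacet
facet normal 0.904 0.074 -0.421
outer loop
vertex 0.067 -2.2 -1.387
vertex -0.099 -2.509 -1.798
vertex -0.155 -1.972 -1.824
endloop
endfacet
facet normal -0.236 0.807 0.541
outer loop
vertex 0.067 -2.2 -1.387
vertex -0.155 -1.972 -1.824
vertex -1.121 -2.591 -1.322
endloop
endfacet
facet normal 0.905 0.074 -0.419
outer loop
vertex -0.155 -1.972 -1.824
vertex -0.099 -2.509 -1.798
vertex -0.32 -2.282 -2.235
endloop
endfacet
facet normal -0.620 0.726 -0.298
outer loop
vertex -0.155 -1.972 -1.824
vertex -0.32 -2.282 -2.235
vertex -1.121 -2.591 -1.322
endloop
endfacet
facet normal 0.905 0.072 -0.420
outer loop
vertex -0.32 -2.282 -2.235
vertex -0.099 -2.509 -1.798
vertex -0.265 -2.818 -2.208
endloop
endfacet
facet normal -0.729 -0.109 -0.676
outer loop
vertex -0.32 -2.282 -2.235
vertex -0.265 -2.818 -2.208
vertex -1.121 -2.591 -1.322
endloop
endfacet
facet normal 0.904 0.073 -0.421
outer loop
vertex -0.265 -2.818 -2.208
vertex -0.099 -2.509 -1.798
vertex -0.043 -3.045 -1.771
endloop
endfacet
facet normal -0.454 -0.864 -0.218
outer loop
vertex -0.265 -2.818 -2.208
vertex -0.043 -3.045 -1.771
vertex -1.121 -2.591 -1.322
endloop
endfacet
facet normal 0.905 0.073 -0.419
outer loop
vertex -0.043 -3.045 -1.771
vertex -0.099 -2.509 -1.798
vertex 0.122 -2.736 -1.361
endloop
endfacet
facet normal -0.072 -0.782 0.619
outer loop
vertex -0.043 -3.045 -1.771
vertex 0.122 -2.736 -1.361
vertex -1.121 -2.591 -1.322
endloop
endfacet
facet normal 0.820 0.179 -0.543
outer loop
vertex -0.045 1.1 3.432
vertex -0.311 1.021 3.004
vertex -0.239 1.458 3.257
endloop
endfacet
facet normal 0.186 0.511 0.839
outer loop
vertex -0.045 1.1 3.432
vertex -0.239 1.458 3.257
vertex -2.049 0.639 4.156
endloop
endfacet
facet normal 0.820 0.179 -0.543
outer loop
vertex -0.239 1.458 3.257
vertex -0.311 1.021 3.004
vertex -0.487 1.486 2.892
endloop
endfacet
facet normal -0.285 0.921 0.265
outer loop
vertex -0.239 1.458 3.257
vertex -0.487 1.486 2.892
vertex -2.049 0.639 4.156
endloop
endfacet
facet normal 0.820 0.179 -0.544
outer loop
vertex -0.487 1.486 2.892
vertex -0.311 1.021 3.004
vertex -0.603 1.165 2.611
endloop
endfacet
facet normal -0.671 0.611 -0.420
outer loop
vertex -0.487 1.486 2.892
vertex -0.603 1.165 2.611
vertex -2.049 0.639 4.156
endloop
endfacet
facet normal 0.820 0.179 -0.544
outer loop
vertex -0.603 1.165 2.611
vertex -0.311 1.021 3.004
vertex -0.499 0.735 2.626
endloop
endfacet
facet normal -0.684 -0.190 -0.705
outer loop
vertex -0.603 1.165 2.611
vertex -0.499 0.735 2.626
vertex -2.049 0.639 4.156
endloop
endfacet
facet normal 0.819 0.181 -0.544
outer loop
vertex -0.499 0.735 2.626
vertex -0.311 1.021 3.004
vertex -0.253 0.52 2.925
endloop
endfacet
facet normal -0.313 -0.874 -0.371
outer loop
vertex -0.499 0.735 2.626
vertex -0.253 0.52 2.925
vertex -2.049 0.639 4.156
endloop
endfacet
facet normal 0.820 0.181 -0.543
outer loop
vertex -0.253 0.52 2.925
vertex -0.311 1.021 3.004
vertex -0.051 0.683 3.284
endloop
endfacet
facet normal 0.164 -0.930 0.330
outer loop
vertex -0.253 0.52 2.925
vertex -0.051 0.683 3.284
vertex -2.049 0.639 4.156
endloop
endfacet
facet normal 0.820 0.181 -0.543
outer loop
vertex -0.051 0.683 3.284
vertex -0.311 1.021 3.004
vertex -0.045 1.1 3.432
endloop
endfacet
facet normal 0.386 -0.314 0.868
outer loop
vertex -0.051 0.683 3.284
vertex -0.045 1.1 3.432
vertex -2.049 0.639 4.156
endloop
endfacet
facet normal -0.491 0.048 -0.870
outer loop
vertex -3.967 -3.41 0.517
vertex -4.389 -3.703 0.739
vertex -4.317 -3.148 0.729
endloop
endfacet
facet normal 0.595 0.803 -0.010
outer loop
vertex -3.967 -3.41 0.517
vertex -4.317 -3.148 0.729
vertex -3.411 -3.797 2.481
endloop
endfacet
facet normal -0.489 0.048 -0.871
outer loop
vertex -4.317 -3.148 0.729
vertex -4.389 -3.703 0.739
vertex -4.722 -3.303 0.948
endloop
endfacet
facet normal -0.129 0.906 0.403
outer loop
vertex -4.317 -3.148 0.729
vertex -4.722 -3.303 0.948
vertex -3.411 -3.797 2.481
endloop
endfacet
facet normal -0.490 0.047 -0.871
outer loop
vertex -4.722 -3.303 0.948
vertex -4.389 -3.703 0.739
vertex -4.876 -3.76 1.01
endloop
endfacet
facet normal -0.668 0.317 0.673
outer loop
vertex -4.722 -3.303 0.948
vertex -4.876 -3.76 1.01
vertex -3.411 -3.797 2.481
endloop
endfacet
facet normal -0.490 0.048 -0.870
outer loop
vertex -4.876 -3.76 1.01
vertex -4.389 -3.703 0.739
vertex -4.664 -4.174 0.868
endloop
endfacet
facet normal -0.612 -0.518 0.597
outer loop
vertex -4.876 -3.76 1.01
vertex -4.664 -4.174 0.868
vertex -3.411 -3.797 2.481
endloop
endfacet
facet normal -0.490 0.048 -0.871
outer loop
vertex -4.664 -4.174 0.868
vertex -4.389 -3.703 0.739
vertex -4.245 -4.233 0.629
endloop
endfacet
facet normal -0.005 -0.973 0.231
outer loop
vertex -4.664 -4.174 0.868
vertex -4.245 -4.233 0.629
vertex -3.411 -3.797 2.481
endloop
endfacet
facet normal -0.490 0.047 -0.870
outer loop
vertex -4.245 -4.233 0.629
vertex -4.389 -3.703 0.739
vertex -3.935 -3.893 0.473
endloop
endfacet
facet normal 0.696 -0.703 -0.148
outer loop
vertex -4.245 -4.233 0.629
vertex -3.935 -3.893 0.473
vertex -3.411 -3.797 2.481
endloop
endfacet
facet normal -0.490 0.047 -0.870
outer loop
vertex -3.935 -3.893 0.473
vertex -4.389 -3.703 0.739
vertex -3.967 -3.41 0.517
endloop
endfacet
facet normal 0.963 0.087 -0.255
outer loop
vertex -3.935 -3.893 0.473
vertex -3.967 -3.41 0.517
vertex -3.411 -3.797 2.481
endloop
endfacet

endsolid


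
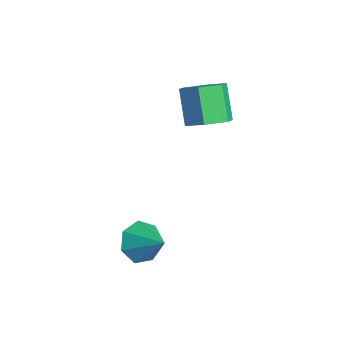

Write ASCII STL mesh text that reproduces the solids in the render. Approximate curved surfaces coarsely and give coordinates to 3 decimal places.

solid 
facet normal -0.762 -0.304 -0.572
outer loop
vertex 0.382 -1.987 -2.698
vertex -0.087 -1.592 -2.283
vertex 0.283 -1.381 -2.888
endloop
endfacet
facet normal 0.920 0.028 -0.391
outer loop
vertex 0.382 -1.987 -2.698
vertex 0.283 -1.381 -2.888
vertex 0.827 -1.228 -1.597
endloop
endfacet
facet normal -0.762 -0.304 -0.572
outer loop
vertex 0.283 -1.381 -2.888
vertex -0.087 -1.592 -2.283
vertex -0.094 -0.935 -2.623
endloop
endfacet
facet normal 0.608 0.717 -0.341
outer loop
vertex 0.283 -1.381 -2.888
vertex -0.094 -0.935 -2.623
vertex 0.827 -1.228 -1.597
endloop
endfacet
facet normal -0.762 -0.304 -0.572
outer loop
vertex -0.094 -0.935 -2.623
vertex -0.087 -1.592 -2.283
vertex -0.466 -0.983 -2.102
endloop
endfacet
facet normal 0.117 0.978 0.174
outer loop
vertex -0.094 -0.935 -2.623
vertex -0.466 -0.983 -2.102
vertex 0.827 -1.228 -1.597
endloop
endfacet
facet normal -0.762 -0.304 -0.572
outer loop
vertex -0.466 -0.983 -2.102
vertex -0.087 -1.592 -2.283
vertex -0.553 -1.49 -1.717
endloop
endfacet
facet normal -0.183 0.614 0.767
outer loop
vertex -0.466 -0.983 -2.102
vertex -0.553 -1.49 -1.717
vertex 0.827 -1.228 -1.597
endloop
endfacet
facet normal -0.762 -0.303 -0.573
outer loop
vertex -0.553 -1.49 -1.717
vertex -0.087 -1.592 -2.283
vertex -0.289 -2.074 -1.759
endloop
endfacet
facet normal -0.067 -0.102 0.993
outer loop
vertex -0.553 -1.49 -1.717
vertex -0.289 -2.074 -1.759
vertex 0.827 -1.228 -1.597
endloop
endfacet
facet normal -0.762 -0.303 -0.572
outer loop
vertex -0.289 -2.074 -1.759
vertex -0.087 -1.592 -2.283
vertex 0.127 -2.295 -2.196
endloop
endfacet
facet normal 0.379 -0.629 0.679
outer loop
vertex -0.289 -2.074 -1.759
vertex 0.127 -2.295 -2.196
vertex 0.827 -1.228 -1.597
endloop
endfacet
facet normal -0.762 -0.303 -0.573
outer loop
vertex 0.127 -2.295 -2.196
vertex -0.087 -1.592 -2.283
vertex 0.382 -1.987 -2.698
endloop
endfacet
facet normal 0.818 -0.572 0.064
outer loop
vertex 0.127 -2.295 -2.196
vertex 0.382 -1.987 -2.698
vertex 0.827 -1.228 -1.597
endloop
endfacet
facet normal 0.627 -0.124 -0.769
outer loop
vertex -2.222 2.124 0.253
vertex -2.767 1.736 -0.129
vertex -2.711 2.5 -0.207
endloop
endfacet
facet normal 0.450 0.864 0.228
outer loop
vertex -2.222 2.124 0.253
vertex -2.711 2.5 -0.207
vertex -3.068 2.291 1.291
endloop
endfacet
facet normal 0.450 0.863 0.228
outer loop
vertex -3.068 2.291 1.291
vertex -2.711 2.5 -0.207
vertex -3.558 2.668 0.831
endloop
endfacet
facet normal -0.627 0.124 0.769
outer loop
vertex -3.068 2.291 1.291
vertex -3.558 2.668 0.831
vertex -3.613 1.904 0.909
endloop
endfacet
facet normal 0.627 -0.124 -0.769
outer loop
vertex -2.711 2.5 -0.207
vertex -2.767 1.736 -0.129
vertex -3.256 2.113 -0.589
endloop
endfacet
facet normal -0.325 0.855 -0.403
outer loop
vertex -2.711 2.5 -0.207
vertex -3.256 2.113 -0.589
vertex -3.558 2.668 0.831
endloop
endfacet
facet normal -0.326 0.855 -0.403
outer loop
vertex -3.558 2.668 0.831
vertex -3.256 2.113 -0.589
vertex -4.103 2.28 0.449
endloop
endfacet
facet normal -0.627 0.124 0.769
outer loop
vertex -3.558 2.668 0.831
vertex -4.103 2.28 0.449
vertex -3.613 1.904 0.909
endloop
endfacet
facet normal 0.627 -0.124 -0.769
outer loop
vertex -3.256 2.113 -0.589
vertex -2.767 1.736 -0.129
vertex -3.312 1.349 -0.511
endloop
endfacet
facet normal -0.775 -0.008 -0.631
outer loop
vertex -3.256 2.113 -0.589
vertex -3.312 1.349 -0.511
vertex -4.103 2.28 0.449
endloop
endfacet
facet normal -0.776 -0.009 -0.631
outer loop
vertex -4.103 2.28 0.449
vertex -3.312 1.349 -0.511
vertex -4.158 1.516 0.527
endloop
endfacet
facet normal -0.627 0.124 0.769
outer loop
vertex -4.103 2.28 0.449
vertex -4.158 1.516 0.527
vertex -3.613 1.904 0.909
endloop
endfacet
facet normal 0.627 -0.124 -0.769
outer loop
vertex -3.312 1.349 -0.511
vertex -2.767 1.736 -0.129
vertex -2.822 0.972 -0.051
endloop
endfacet
facet normal -0.450 -0.863 -0.228
outer loop
vertex -3.312 1.349 -0.511
vertex -2.822 0.972 -0.051
vertex -4.158 1.516 0.527
endloop
endfacet
facet normal -0.450 -0.864 -0.227
outer loop
vertex -4.158 1.516 0.527
vertex -2.822 0.972 -0.051
vertex -3.669 1.14 0.987
endloop
endfacet
facet normal -0.627 0.124 0.769
outer loop
vertex -4.158 1.516 0.527
vertex -3.669 1.14 0.987
vertex -3.613 1.904 0.909
endloop
endfacet
facet normal 0.627 -0.124 -0.769
outer loop
vertex -2.822 0.972 -0.051
vertex -2.767 1.736 -0.129
vertex -2.277 1.36 0.331
endloop
endfacet
facet normal 0.325 -0.855 0.404
outer loop
vertex -2.822 0.972 -0.051
vertex -2.277 1.36 0.331
vertex -3.669 1.14 0.987
endloop
endfacet
facet normal 0.325 -0.856 0.403
outer loop
vertex -3.669 1.14 0.987
vertex -2.277 1.36 0.331
vertex -3.124 1.527 1.369
endloop
endfacet
facet normal -0.627 0.124 0.769
outer loop
vertex -3.669 1.14 0.987
vertex -3.124 1.527 1.369
vertex -3.613 1.904 0.909
endloop
endfacet
facet normal 0.627 -0.124 -0.769
outer loop
vertex -2.277 1.36 0.331
vertex -2.767 1.736 -0.129
vertex -2.222 2.124 0.253
endloop
endfacet
facet normal 0.775 0.009 0.631
outer loop
vertex -2.277 1.36 0.331
vertex -2.222 2.124 0.253
vertex -3.124 1.527 1.369
endloop
endfacet
facet normal 0.776 0.008 0.631
outer loop
vertex -3.124 1.527 1.369
vertex -2.222 2.124 0.253
vertex -3.068 2.291 1.291
endloop
endfacet
facet normal -0.627 0.124 0.769
outer loop
vertex -3.124 1.527 1.369
vertex -3.068 2.291 1.291
vertex -3.613 1.904 0.909
endloop
endfacet

endsolid


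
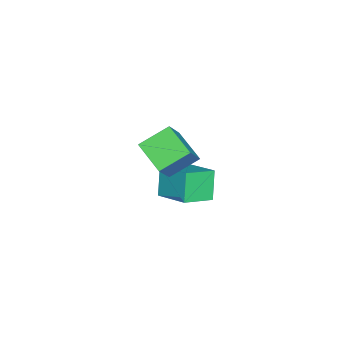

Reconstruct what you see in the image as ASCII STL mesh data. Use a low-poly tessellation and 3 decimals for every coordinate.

solid 
facet normal -0.495 -0.126 0.860
outer loop
vertex -0.452 -4.99 -0.518
vertex 0.397 -3.437 0.198
vertex -1.669 -4.064 -1.083
endloop
endfacet
facet normal -0.445 -0.813 -0.375
outer loop
vertex -0.877 -3.863 -2.458
vertex -0.452 -4.99 -0.518
vertex -1.669 -4.064 -1.083
endloop
endfacet
facet normal -0.495 -0.126 0.860
outer loop
vertex -1.669 -4.064 -1.083
vertex 0.397 -3.437 0.198
vertex -0.819 -2.511 -0.366
endloop
endfacet
facet normal -0.746 0.568 -0.347
outer loop
vertex -0.819 -2.511 -0.366
vertex -0.877 -3.863 -2.458
vertex -1.669 -4.064 -1.083
endloop
endfacet
facet normal 0.746 -0.568 0.347
outer loop
vertex -0.452 -4.99 -0.518
vertex 1.189 -3.236 -1.177
vertex 0.397 -3.437 0.198
endloop
endfacet
facet normal -0.445 -0.813 -0.375
outer loop
vertex 0.339 -4.789 -1.894
vertex -0.452 -4.99 -0.518
vertex -0.877 -3.863 -2.458
endloop
endfacet
facet normal 0.746 -0.568 0.346
outer loop
vertex 0.339 -4.789 -1.894
vertex 1.189 -3.236 -1.177
vertex -0.452 -4.99 -0.518
endloop
endfacet
facet normal 0.445 0.813 0.375
outer loop
vertex 0.397 -3.437 0.198
vertex 1.189 -3.236 -1.177
vertex -0.819 -2.511 -0.366
endloop
endfacet
facet normal -0.747 0.568 -0.346
outer loop
vertex -0.028 -2.31 -1.742
vertex -0.877 -3.863 -2.458
vertex -0.819 -2.511 -0.366
endloop
endfacet
facet normal 0.445 0.813 0.375
outer loop
vertex -0.819 -2.511 -0.366
vertex 1.189 -3.236 -1.177
vertex -0.028 -2.31 -1.742
endloop
endfacet
facet normal 0.495 0.126 -0.860
outer loop
vertex -0.028 -2.31 -1.742
vertex 0.339 -4.789 -1.894
vertex -0.877 -3.863 -2.458
endloop
endfacet
facet normal 0.495 0.126 -0.860
outer loop
vertex 1.189 -3.236 -1.177
vertex 0.339 -4.789 -1.894
vertex -0.028 -2.31 -1.742
endloop
endfacet
facet normal -0.646 0.014 -0.763
outer loop
vertex 1.946 -4.603 2.712
vertex 1.027 -3.534 3.51
vertex 2.803 -3.341 2.009
endloop
endfacet
facet normal 0.567 -0.660 -0.493
outer loop
vertex 3.973 -3.366 3.39
vertex 1.946 -4.603 2.712
vertex 2.803 -3.341 2.009
endloop
endfacet
facet normal -0.646 0.014 -0.763
outer loop
vertex 2.803 -3.341 2.009
vertex 1.027 -3.534 3.51
vertex 1.884 -2.272 2.807
endloop
endfacet
facet normal 0.510 0.751 -0.419
outer loop
vertex 1.884 -2.272 2.807
vertex 3.973 -3.366 3.39
vertex 2.803 -3.341 2.009
endloop
endfacet
facet normal -0.510 -0.751 0.419
outer loop
vertex 1.946 -4.603 2.712
vertex 2.197 -3.559 4.891
vertex 1.027 -3.534 3.51
endloop
endfacet
facet normal 0.567 -0.660 -0.493
outer loop
vertex 3.116 -4.628 4.093
vertex 1.946 -4.603 2.712
vertex 3.973 -3.366 3.39
endloop
endfacet
facet normal -0.510 -0.751 0.419
outer loop
vertex 3.116 -4.628 4.093
vertex 2.197 -3.559 4.891
vertex 1.946 -4.603 2.712
endloop
endfacet
facet normal -0.567 0.660 0.493
outer loop
vertex 1.027 -3.534 3.51
vertex 2.197 -3.559 4.891
vertex 1.884 -2.272 2.807
endloop
endfacet
facet normal 0.510 0.751 -0.419
outer loop
vertex 3.054 -2.297 4.188
vertex 3.973 -3.366 3.39
vertex 1.884 -2.272 2.807
endloop
endfacet
facet normal -0.567 0.660 0.493
outer loop
vertex 1.884 -2.272 2.807
vertex 2.197 -3.559 4.891
vertex 3.054 -2.297 4.188
endloop
endfacet
facet normal 0.646 -0.014 0.763
outer loop
vertex 3.054 -2.297 4.188
vertex 3.116 -4.628 4.093
vertex 3.973 -3.366 3.39
endloop
endfacet
facet normal 0.646 -0.014 0.763
outer loop
vertex 2.197 -3.559 4.891
vertex 3.116 -4.628 4.093
vertex 3.054 -2.297 4.188
endloop
endfacet

endsolid


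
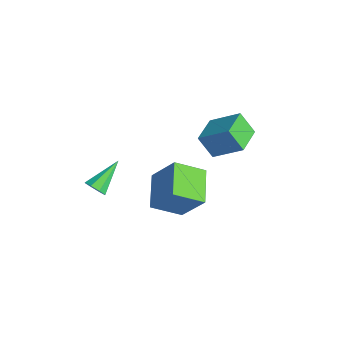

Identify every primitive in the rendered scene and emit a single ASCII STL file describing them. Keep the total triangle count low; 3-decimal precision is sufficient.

solid 
facet normal -0.750 0.659 -0.061
outer loop
vertex 0.037 3.111 -0.236
vertex 0.984 4.286 0.816
vertex 0.606 3.655 -1.356
endloop
endfacet
facet normal -0.515 -0.639 -0.572
outer loop
vertex 1.836 2.574 -1.256
vertex 0.037 3.111 -0.236
vertex 0.606 3.655 -1.356
endloop
endfacet
facet normal -0.749 0.659 -0.061
outer loop
vertex 0.606 3.655 -1.356
vertex 0.984 4.286 0.816
vertex 1.554 4.83 -0.304
endloop
endfacet
facet normal 0.416 0.397 -0.818
outer loop
vertex 1.554 4.83 -0.304
vertex 1.836 2.574 -1.256
vertex 0.606 3.655 -1.356
endloop
endfacet
facet normal -0.416 -0.397 0.818
outer loop
vertex 0.037 3.111 -0.236
vertex 2.214 3.205 0.916
vertex 0.984 4.286 0.816
endloop
endfacet
facet normal -0.515 -0.638 -0.572
outer loop
vertex 1.266 2.03 -0.136
vertex 0.037 3.111 -0.236
vertex 1.836 2.574 -1.256
endloop
endfacet
facet normal -0.416 -0.397 0.818
outer loop
vertex 1.266 2.03 -0.136
vertex 2.214 3.205 0.916
vertex 0.037 3.111 -0.236
endloop
endfacet
facet normal 0.515 0.639 0.572
outer loop
vertex 0.984 4.286 0.816
vertex 2.214 3.205 0.916
vertex 1.554 4.83 -0.304
endloop
endfacet
facet normal 0.416 0.397 -0.818
outer loop
vertex 2.783 3.749 -0.204
vertex 1.836 2.574 -1.256
vertex 1.554 4.83 -0.304
endloop
endfacet
facet normal 0.515 0.639 0.572
outer loop
vertex 1.554 4.83 -0.304
vertex 2.214 3.205 0.916
vertex 2.783 3.749 -0.204
endloop
endfacet
facet normal 0.750 -0.659 0.061
outer loop
vertex 2.783 3.749 -0.204
vertex 1.266 2.03 -0.136
vertex 1.836 2.574 -1.256
endloop
endfacet
facet normal 0.750 -0.659 0.061
outer loop
vertex 2.214 3.205 0.916
vertex 1.266 2.03 -0.136
vertex 2.783 3.749 -0.204
endloop
endfacet
facet normal 0.402 -0.754 -0.520
outer loop
vertex 0.413 -2.386 -3.953
vertex -0.14 -2.722 -3.894
vertex 0.096 -2.298 -4.326
endloop
endfacet
facet normal 0.509 0.827 -0.238
outer loop
vertex 0.413 -2.386 -3.953
vertex 0.096 -2.298 -4.326
vertex -0.92 -1.258 -2.886
endloop
endfacet
facet normal 0.402 -0.754 -0.520
outer loop
vertex 0.096 -2.298 -4.326
vertex -0.14 -2.722 -3.894
vertex -0.359 -2.458 -4.446
endloop
endfacet
facet normal -0.105 0.770 -0.630
outer loop
vertex 0.096 -2.298 -4.326
vertex -0.359 -2.458 -4.446
vertex -0.92 -1.258 -2.886
endloop
endfacet
facet normal 0.401 -0.754 -0.520
outer loop
vertex -0.359 -2.458 -4.446
vertex -0.14 -2.722 -3.894
vertex -0.686 -2.772 -4.243
endloop
endfacet
facet normal -0.727 0.393 -0.563
outer loop
vertex -0.359 -2.458 -4.446
vertex -0.686 -2.772 -4.243
vertex -0.92 -1.258 -2.886
endloop
endfacet
facet normal 0.401 -0.755 -0.519
outer loop
vertex -0.686 -2.772 -4.243
vertex -0.14 -2.722 -3.894
vertex -0.694 -3.057 -3.835
endloop
endfacet
facet normal -0.993 -0.084 -0.078
outer loop
vertex -0.686 -2.772 -4.243
vertex -0.694 -3.057 -3.835
vertex -0.92 -1.258 -2.886
endloop
endfacet
facet normal 0.401 -0.755 -0.519
outer loop
vertex -0.694 -3.057 -3.835
vertex -0.14 -2.722 -3.894
vertex -0.377 -3.145 -3.462
endloop
endfacet
facet normal -0.747 -0.381 0.545
outer loop
vertex -0.694 -3.057 -3.835
vertex -0.377 -3.145 -3.462
vertex -0.92 -1.258 -2.886
endloop
endfacet
facet normal 0.401 -0.755 -0.519
outer loop
vertex -0.377 -3.145 -3.462
vertex -0.14 -2.722 -3.894
vertex 0.079 -2.985 -3.342
endloop
endfacet
facet normal -0.133 -0.324 0.937
outer loop
vertex -0.377 -3.145 -3.462
vertex 0.079 -2.985 -3.342
vertex -0.92 -1.258 -2.886
endloop
endfacet
facet normal 0.402 -0.754 -0.519
outer loop
vertex 0.079 -2.985 -3.342
vertex -0.14 -2.722 -3.894
vertex 0.406 -2.671 -3.545
endloop
endfacet
facet normal 0.489 0.053 0.870
outer loop
vertex 0.079 -2.985 -3.342
vertex 0.406 -2.671 -3.545
vertex -0.92 -1.258 -2.886
endloop
endfacet
facet normal 0.403 -0.754 -0.520
outer loop
vertex 0.406 -2.671 -3.545
vertex -0.14 -2.722 -3.894
vertex 0.413 -2.386 -3.953
endloop
endfacet
facet normal 0.756 0.531 0.384
outer loop
vertex 0.406 -2.671 -3.545
vertex 0.413 -2.386 -3.953
vertex -0.92 -1.258 -2.886
endloop
endfacet
facet normal -0.445 -0.394 -0.805
outer loop
vertex 1.01 -0.21 -2.563
vertex 1.302 1.289 -3.458
vertex 2.718 -0.904 -3.167
endloop
endfacet
facet normal -0.165 -0.847 0.506
outer loop
vertex 3.638 -0.089 -1.502
vertex 1.01 -0.21 -2.563
vertex 2.718 -0.904 -3.167
endloop
endfacet
facet normal -0.445 -0.394 -0.805
outer loop
vertex 2.718 -0.904 -3.167
vertex 1.302 1.289 -3.458
vertex 3.01 0.595 -4.062
endloop
endfacet
facet normal 0.880 -0.357 -0.311
outer loop
vertex 3.01 0.595 -4.062
vertex 3.638 -0.089 -1.502
vertex 2.718 -0.904 -3.167
endloop
endfacet
facet normal -0.880 0.357 0.311
outer loop
vertex 1.01 -0.21 -2.563
vertex 2.222 2.104 -1.793
vertex 1.302 1.289 -3.458
endloop
endfacet
facet normal -0.165 -0.847 0.506
outer loop
vertex 1.93 0.605 -0.898
vertex 1.01 -0.21 -2.563
vertex 3.638 -0.089 -1.502
endloop
endfacet
facet normal -0.880 0.357 0.311
outer loop
vertex 1.93 0.605 -0.898
vertex 2.222 2.104 -1.793
vertex 1.01 -0.21 -2.563
endloop
endfacet
facet normal 0.165 0.847 -0.506
outer loop
vertex 1.302 1.289 -3.458
vertex 2.222 2.104 -1.793
vertex 3.01 0.595 -4.062
endloop
endfacet
facet normal 0.880 -0.357 -0.311
outer loop
vertex 3.93 1.41 -2.397
vertex 3.638 -0.089 -1.502
vertex 3.01 0.595 -4.062
endloop
endfacet
facet normal 0.165 0.847 -0.506
outer loop
vertex 3.01 0.595 -4.062
vertex 2.222 2.104 -1.793
vertex 3.93 1.41 -2.397
endloop
endfacet
facet normal 0.445 0.394 0.805
outer loop
vertex 3.93 1.41 -2.397
vertex 1.93 0.605 -0.898
vertex 3.638 -0.089 -1.502
endloop
endfacet
facet normal 0.445 0.394 0.805
outer loop
vertex 2.222 2.104 -1.793
vertex 1.93 0.605 -0.898
vertex 3.93 1.41 -2.397
endloop
endfacet

endsolid


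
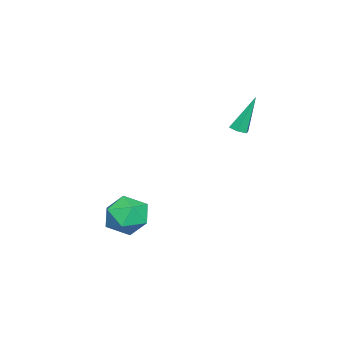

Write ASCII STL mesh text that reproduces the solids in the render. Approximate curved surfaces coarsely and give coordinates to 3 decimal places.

solid 
facet normal 0.237 -0.308 -0.921
outer loop
vertex -3.369 0.855 2.378
vertex -3.644 1.236 2.18
vertex -3.149 1.305 2.284
endloop
endfacet
facet normal 0.806 -0.286 0.518
outer loop
vertex -3.369 0.855 2.378
vertex -3.149 1.305 2.284
vertex -4.156 1.904 4.18
endloop
endfacet
facet normal 0.237 -0.307 -0.922
outer loop
vertex -3.149 1.305 2.284
vertex -3.644 1.236 2.18
vertex -3.424 1.687 2.086
endloop
endfacet
facet normal 0.745 0.638 0.195
outer loop
vertex -3.149 1.305 2.284
vertex -3.424 1.687 2.086
vertex -4.156 1.904 4.18
endloop
endfacet
facet normal 0.237 -0.308 -0.922
outer loop
vertex -3.424 1.687 2.086
vertex -3.644 1.236 2.18
vertex -3.918 1.618 1.982
endloop
endfacet
facet normal -0.108 0.984 -0.140
outer loop
vertex -3.424 1.687 2.086
vertex -3.918 1.618 1.982
vertex -4.156 1.904 4.18
endloop
endfacet
facet normal 0.237 -0.308 -0.922
outer loop
vertex -3.918 1.618 1.982
vertex -3.644 1.236 2.18
vertex -4.138 1.167 2.076
endloop
endfacet
facet normal -0.901 0.408 -0.151
outer loop
vertex -3.918 1.618 1.982
vertex -4.138 1.167 2.076
vertex -4.156 1.904 4.18
endloop
endfacet
facet normal 0.237 -0.308 -0.921
outer loop
vertex -4.138 1.167 2.076
vertex -3.644 1.236 2.18
vertex -3.864 0.786 2.274
endloop
endfacet
facet normal -0.840 -0.514 0.173
outer loop
vertex -4.138 1.167 2.076
vertex -3.864 0.786 2.274
vertex -4.156 1.904 4.18
endloop
endfacet
facet normal 0.237 -0.308 -0.921
outer loop
vertex -3.864 0.786 2.274
vertex -3.644 1.236 2.18
vertex -3.369 0.855 2.378
endloop
endfacet
facet normal 0.013 -0.862 0.507
outer loop
vertex -3.864 0.786 2.274
vertex -3.369 0.855 2.378
vertex -4.156 1.904 4.18
endloop
endfacet
facet normal -0.141 0.372 0.917
outer loop
vertex -0.613 -2.23 -1.953
vertex -0.364 -3.343 -1.463
vertex 0.553 -2.529 -1.653
endloop
endfacet
facet normal 0.103 0.875 0.472
outer loop
vertex -0.613 -2.23 -1.953
vertex 0.553 -2.529 -1.653
vertex 0.319 -1.929 -2.714
endloop
endfacet
facet normal -0.357 0.931 -0.069
outer loop
vertex -0.613 -2.23 -1.953
vertex 0.319 -1.929 -2.714
vertex -0.743 -2.371 -3.179
endloop
endfacet
facet normal -0.885 0.463 0.041
outer loop
vertex -0.613 -2.23 -1.953
vertex -0.743 -2.371 -3.179
vertex -1.165 -3.245 -2.406
endloop
endfacet
facet normal -0.751 0.118 0.650
outer loop
vertex -0.613 -2.23 -1.953
vertex -1.165 -3.245 -2.406
vertex -0.364 -3.343 -1.463
endloop
endfacet
facet normal 0.728 0.653 0.209
outer loop
vertex 0.319 -1.929 -2.714
vertex 0.553 -2.529 -1.653
vertex 1.145 -2.855 -2.694
endloop
endfacet
facet normal 0.334 -0.160 0.929
outer loop
vertex 0.553 -2.529 -1.653
vertex -0.364 -3.343 -1.463
vertex 0.723 -3.729 -1.921
endloop
endfacet
facet normal -0.653 -0.572 0.496
outer loop
vertex -0.364 -3.343 -1.463
vertex -1.165 -3.245 -2.406
vertex -0.339 -4.171 -2.386
endloop
endfacet
facet normal -0.871 -0.014 -0.491
outer loop
vertex -1.165 -3.245 -2.406
vertex -0.743 -2.371 -3.179
vertex -0.573 -3.571 -3.447
endloop
endfacet
facet normal -0.017 0.744 -0.668
outer loop
vertex -0.743 -2.371 -3.179
vertex 0.319 -1.929 -2.714
vertex 0.344 -2.757 -3.637
endloop
endfacet
facet normal 0.885 -0.463 -0.041
outer loop
vertex 0.593 -3.87 -3.147
vertex 1.145 -2.855 -2.694
vertex 0.723 -3.729 -1.921
endloop
endfacet
facet normal 0.357 -0.931 0.069
outer loop
vertex 0.593 -3.87 -3.147
vertex 0.723 -3.729 -1.921
vertex -0.339 -4.171 -2.386
endloop
endfacet
facet normal -0.103 -0.875 -0.472
outer loop
vertex 0.593 -3.87 -3.147
vertex -0.339 -4.171 -2.386
vertex -0.573 -3.571 -3.447
endloop
endfacet
facet normal 0.141 -0.372 -0.917
outer loop
vertex 0.593 -3.87 -3.147
vertex -0.573 -3.571 -3.447
vertex 0.344 -2.757 -3.637
endloop
endfacet
facet normal 0.751 -0.118 -0.650
outer loop
vertex 0.593 -3.87 -3.147
vertex 0.344 -2.757 -3.637
vertex 1.145 -2.855 -2.694
endloop
endfacet
facet normal 0.871 0.014 0.491
outer loop
vertex 0.723 -3.729 -1.921
vertex 1.145 -2.855 -2.694
vertex 0.553 -2.529 -1.653
endloop
endfacet
facet normal 0.017 -0.744 0.668
outer loop
vertex -0.339 -4.171 -2.386
vertex 0.723 -3.729 -1.921
vertex -0.364 -3.343 -1.463
endloop
endfacet
facet normal -0.728 -0.653 -0.209
outer loop
vertex -0.573 -3.571 -3.447
vertex -0.339 -4.171 -2.386
vertex -1.165 -3.245 -2.406
endloop
endfacet
facet normal -0.334 0.160 -0.929
outer loop
vertex 0.344 -2.757 -3.637
vertex -0.573 -3.571 -3.447
vertex -0.743 -2.371 -3.179
endloop
endfacet
facet normal 0.653 0.572 -0.496
outer loop
vertex 1.145 -2.855 -2.694
vertex 0.344 -2.757 -3.637
vertex 0.319 -1.929 -2.714
endloop
endfacet

endsolid


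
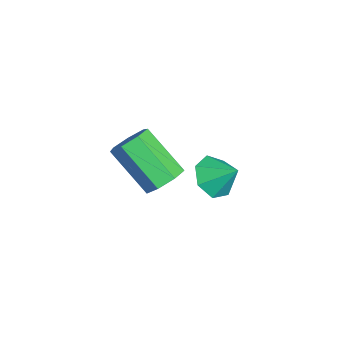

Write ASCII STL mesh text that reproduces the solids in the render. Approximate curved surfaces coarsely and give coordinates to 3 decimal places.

solid 
facet normal -0.406 -0.652 -0.640
outer loop
vertex -0.076 0.363 -1.508
vertex -0.357 -0.042 -0.917
vertex -0.686 0.539 -1.3
endloop
endfacet
facet normal 0.200 0.955 -0.220
outer loop
vertex -0.076 0.363 -1.508
vertex -0.686 0.539 -1.3
vertex 0.057 0.622 -0.263
endloop
endfacet
facet normal -0.407 -0.652 -0.640
outer loop
vertex -0.686 0.539 -1.3
vertex -0.357 -0.042 -0.917
vertex -1.048 0.277 -0.803
endloop
endfacet
facet normal -0.380 0.903 0.200
outer loop
vertex -0.686 0.539 -1.3
vertex -1.048 0.277 -0.803
vertex 0.057 0.622 -0.263
endloop
endfacet
facet normal -0.406 -0.652 -0.641
outer loop
vertex -1.048 0.277 -0.803
vertex -0.357 -0.042 -0.917
vertex -0.891 -0.225 -0.392
endloop
endfacet
facet normal -0.502 0.449 0.740
outer loop
vertex -1.048 0.277 -0.803
vertex -0.891 -0.225 -0.392
vertex 0.057 0.622 -0.263
endloop
endfacet
facet normal -0.406 -0.652 -0.641
outer loop
vertex -0.891 -0.225 -0.392
vertex -0.357 -0.042 -0.917
vertex -0.331 -0.59 -0.376
endloop
endfacet
facet normal -0.074 -0.069 0.995
outer loop
vertex -0.891 -0.225 -0.392
vertex -0.331 -0.59 -0.376
vertex 0.057 0.622 -0.263
endloop
endfacet
facet normal -0.406 -0.652 -0.641
outer loop
vertex -0.331 -0.59 -0.376
vertex -0.357 -0.042 -0.917
vertex 0.209 -0.542 -0.767
endloop
endfacet
facet normal 0.582 -0.258 0.771
outer loop
vertex -0.331 -0.59 -0.376
vertex 0.209 -0.542 -0.767
vertex 0.057 0.622 -0.263
endloop
endfacet
facet normal -0.406 -0.652 -0.640
outer loop
vertex 0.209 -0.542 -0.767
vertex -0.357 -0.042 -0.917
vertex 0.323 -0.118 -1.271
endloop
endfacet
facet normal 0.971 0.023 0.239
outer loop
vertex 0.209 -0.542 -0.767
vertex 0.323 -0.118 -1.271
vertex 0.057 0.622 -0.263
endloop
endfacet
facet normal -0.406 -0.652 -0.640
outer loop
vertex 0.323 -0.118 -1.271
vertex -0.357 -0.042 -0.917
vertex -0.076 0.363 -1.508
endloop
endfacet
facet normal 0.800 0.564 -0.203
outer loop
vertex 0.323 -0.118 -1.271
vertex -0.076 0.363 -1.508
vertex 0.057 0.622 -0.263
endloop
endfacet
facet normal 0.462 0.572 -0.677
outer loop
vertex 2.9 -1.285 2.021
vertex 2.529 -1.53 1.561
vertex 2.425 -1.014 1.926
endloop
endfacet
facet normal 0.233 0.659 0.715
outer loop
vertex 2.9 -1.285 2.021
vertex 2.425 -1.014 1.926
vertex 2.123 -2.246 3.159
endloop
endfacet
facet normal 0.233 0.659 0.715
outer loop
vertex 2.123 -2.246 3.159
vertex 2.425 -1.014 1.926
vertex 1.648 -1.975 3.064
endloop
endfacet
facet normal -0.462 -0.572 0.677
outer loop
vertex 2.123 -2.246 3.159
vertex 1.648 -1.975 3.064
vertex 1.751 -2.49 2.699
endloop
endfacet
facet normal 0.463 0.572 -0.677
outer loop
vertex 2.425 -1.014 1.926
vertex 2.529 -1.53 1.561
vertex 2.028 -1.131 1.556
endloop
endfacet
facet normal -0.524 0.793 0.312
outer loop
vertex 2.425 -1.014 1.926
vertex 2.028 -1.131 1.556
vertex 1.648 -1.975 3.064
endloop
endfacet
facet normal -0.523 0.793 0.312
outer loop
vertex 1.648 -1.975 3.064
vertex 2.028 -1.131 1.556
vertex 1.251 -2.091 2.694
endloop
endfacet
facet normal -0.463 -0.572 0.677
outer loop
vertex 1.648 -1.975 3.064
vertex 1.251 -2.091 2.694
vertex 1.751 -2.49 2.699
endloop
endfacet
facet normal 0.462 0.572 -0.678
outer loop
vertex 2.028 -1.131 1.556
vertex 2.529 -1.53 1.561
vertex 2.007 -1.548 1.19
endloop
endfacet
facet normal -0.886 0.331 -0.326
outer loop
vertex 2.028 -1.131 1.556
vertex 2.007 -1.548 1.19
vertex 1.251 -2.091 2.694
endloop
endfacet
facet normal -0.886 0.330 -0.326
outer loop
vertex 1.251 -2.091 2.694
vertex 2.007 -1.548 1.19
vertex 1.23 -2.509 2.328
endloop
endfacet
facet normal -0.462 -0.571 0.678
outer loop
vertex 1.251 -2.091 2.694
vertex 1.23 -2.509 2.328
vertex 1.751 -2.49 2.699
endloop
endfacet
facet normal 0.462 0.573 -0.677
outer loop
vertex 2.007 -1.548 1.19
vertex 2.529 -1.53 1.561
vertex 2.379 -1.951 1.103
endloop
endfacet
facet normal -0.581 -0.381 -0.719
outer loop
vertex 2.007 -1.548 1.19
vertex 2.379 -1.951 1.103
vertex 1.23 -2.509 2.328
endloop
endfacet
facet normal -0.581 -0.381 -0.719
outer loop
vertex 1.23 -2.509 2.328
vertex 2.379 -1.951 1.103
vertex 1.602 -2.912 2.241
endloop
endfacet
facet normal -0.462 -0.572 0.678
outer loop
vertex 1.23 -2.509 2.328
vertex 1.602 -2.912 2.241
vertex 1.751 -2.49 2.699
endloop
endfacet
facet normal 0.462 0.572 -0.677
outer loop
vertex 2.379 -1.951 1.103
vertex 2.529 -1.53 1.561
vertex 2.864 -2.037 1.361
endloop
endfacet
facet normal 0.161 -0.805 -0.570
outer loop
vertex 2.379 -1.951 1.103
vertex 2.864 -2.037 1.361
vertex 1.602 -2.912 2.241
endloop
endfacet
facet normal 0.162 -0.806 -0.570
outer loop
vertex 1.602 -2.912 2.241
vertex 2.864 -2.037 1.361
vertex 2.086 -2.998 2.5
endloop
endfacet
facet normal -0.464 -0.571 0.677
outer loop
vertex 1.602 -2.912 2.241
vertex 2.086 -2.998 2.5
vertex 1.751 -2.49 2.699
endloop
endfacet
facet normal 0.463 0.573 -0.676
outer loop
vertex 2.864 -2.037 1.361
vertex 2.529 -1.53 1.561
vertex 3.095 -1.741 1.77
endloop
endfacet
facet normal 0.782 -0.623 0.009
outer loop
vertex 2.864 -2.037 1.361
vertex 3.095 -1.741 1.77
vertex 2.086 -2.998 2.5
endloop
endfacet
facet normal 0.782 -0.623 0.009
outer loop
vertex 2.086 -2.998 2.5
vertex 3.095 -1.741 1.77
vertex 2.318 -2.701 2.908
endloop
endfacet
facet normal -0.462 -0.571 0.678
outer loop
vertex 2.086 -2.998 2.5
vertex 2.318 -2.701 2.908
vertex 1.751 -2.49 2.699
endloop
endfacet
facet normal 0.463 0.571 -0.678
outer loop
vertex 3.095 -1.741 1.77
vertex 2.529 -1.53 1.561
vertex 2.9 -1.285 2.021
endloop
endfacet
facet normal 0.814 0.029 0.580
outer loop
vertex 3.095 -1.741 1.77
vertex 2.9 -1.285 2.021
vertex 2.318 -2.701 2.908
endloop
endfacet
facet normal 0.814 0.029 0.580
outer loop
vertex 2.318 -2.701 2.908
vertex 2.9 -1.285 2.021
vertex 2.123 -2.246 3.159
endloop
endfacet
facet normal -0.463 -0.572 0.677
outer loop
vertex 2.318 -2.701 2.908
vertex 2.123 -2.246 3.159
vertex 1.751 -2.49 2.699
endloop
endfacet

endsolid
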